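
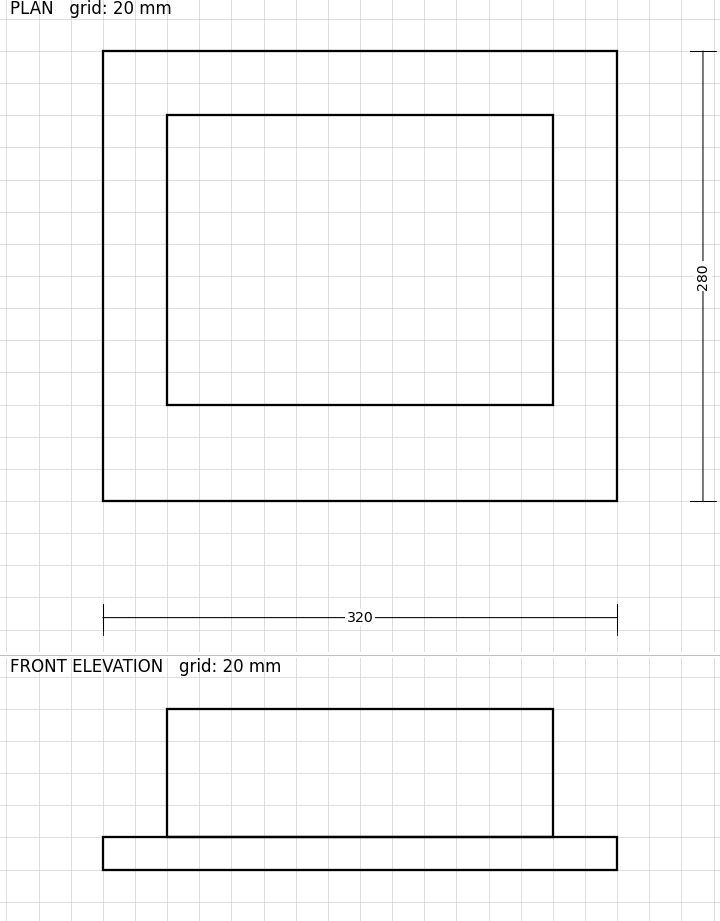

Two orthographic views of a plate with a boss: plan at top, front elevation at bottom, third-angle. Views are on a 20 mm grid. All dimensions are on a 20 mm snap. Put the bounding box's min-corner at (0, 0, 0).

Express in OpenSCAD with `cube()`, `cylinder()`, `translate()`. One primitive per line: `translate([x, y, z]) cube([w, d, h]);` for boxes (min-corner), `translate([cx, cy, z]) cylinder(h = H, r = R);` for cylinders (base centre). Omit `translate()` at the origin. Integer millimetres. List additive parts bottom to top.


cube([320, 280, 20]);
translate([40, 60, 20]) cube([240, 180, 80]);


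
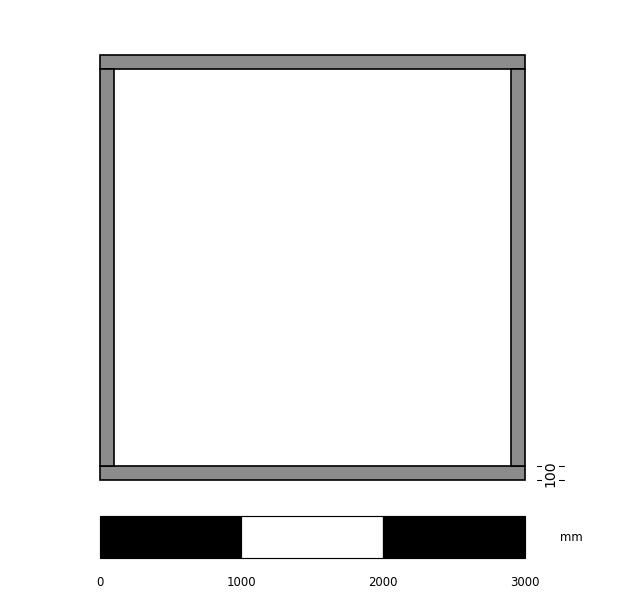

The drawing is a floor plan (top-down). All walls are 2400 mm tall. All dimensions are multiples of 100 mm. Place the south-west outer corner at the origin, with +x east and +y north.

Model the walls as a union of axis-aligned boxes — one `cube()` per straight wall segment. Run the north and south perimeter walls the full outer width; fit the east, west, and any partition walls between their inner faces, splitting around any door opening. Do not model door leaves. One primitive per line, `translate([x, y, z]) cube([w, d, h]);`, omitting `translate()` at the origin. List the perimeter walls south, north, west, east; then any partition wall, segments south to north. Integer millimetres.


cube([3000, 100, 2400]);
translate([0, 2900, 0]) cube([3000, 100, 2400]);
translate([0, 100, 0]) cube([100, 2800, 2400]);
translate([2900, 100, 0]) cube([100, 2800, 2400]);


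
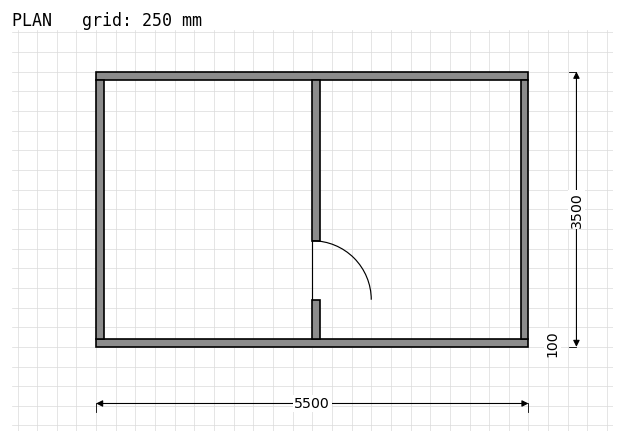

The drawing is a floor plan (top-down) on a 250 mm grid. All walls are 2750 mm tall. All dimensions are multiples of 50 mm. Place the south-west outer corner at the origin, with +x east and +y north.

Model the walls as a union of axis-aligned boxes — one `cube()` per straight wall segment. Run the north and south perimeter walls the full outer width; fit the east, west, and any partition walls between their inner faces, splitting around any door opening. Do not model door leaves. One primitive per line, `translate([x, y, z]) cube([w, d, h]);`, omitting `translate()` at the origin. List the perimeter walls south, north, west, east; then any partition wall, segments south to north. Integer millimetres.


cube([5500, 100, 2750]);
translate([0, 3400, 0]) cube([5500, 100, 2750]);
translate([0, 100, 0]) cube([100, 3300, 2750]);
translate([5400, 100, 0]) cube([100, 3300, 2750]);
translate([2750, 100, 0]) cube([100, 500, 2750]);
translate([2750, 1350, 0]) cube([100, 2050, 2750]);


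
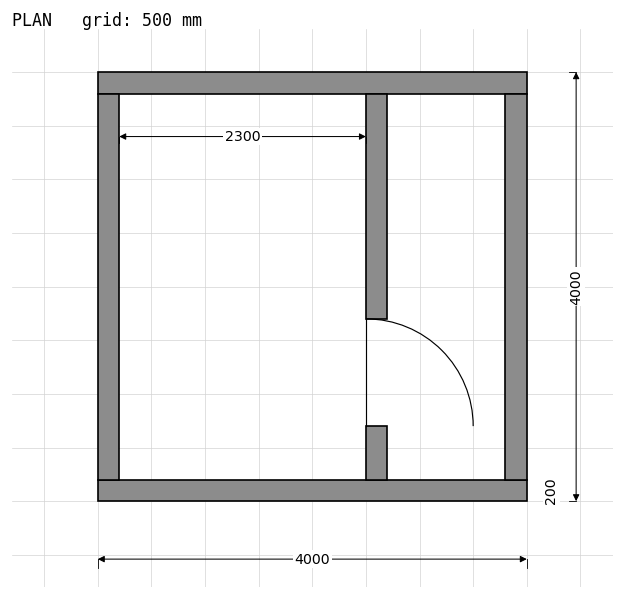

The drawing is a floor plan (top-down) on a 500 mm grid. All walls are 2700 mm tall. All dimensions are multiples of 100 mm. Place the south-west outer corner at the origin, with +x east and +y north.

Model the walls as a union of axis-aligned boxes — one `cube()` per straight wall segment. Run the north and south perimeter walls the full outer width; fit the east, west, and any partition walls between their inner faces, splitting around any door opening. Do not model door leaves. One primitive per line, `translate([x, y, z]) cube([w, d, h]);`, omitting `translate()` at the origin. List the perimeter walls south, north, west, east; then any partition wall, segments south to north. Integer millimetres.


cube([4000, 200, 2700]);
translate([0, 3800, 0]) cube([4000, 200, 2700]);
translate([0, 200, 0]) cube([200, 3600, 2700]);
translate([3800, 200, 0]) cube([200, 3600, 2700]);
translate([2500, 200, 0]) cube([200, 500, 2700]);
translate([2500, 1700, 0]) cube([200, 2100, 2700]);


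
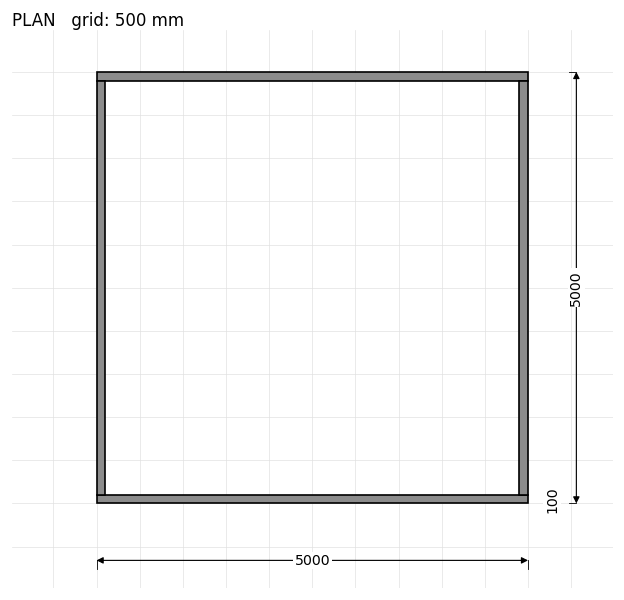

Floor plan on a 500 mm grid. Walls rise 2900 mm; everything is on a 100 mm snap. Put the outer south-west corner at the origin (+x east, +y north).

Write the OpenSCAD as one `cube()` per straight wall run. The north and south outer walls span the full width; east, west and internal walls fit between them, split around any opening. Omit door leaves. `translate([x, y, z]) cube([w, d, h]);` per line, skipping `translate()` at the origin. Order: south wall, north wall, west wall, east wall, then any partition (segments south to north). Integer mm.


cube([5000, 100, 2900]);
translate([0, 4900, 0]) cube([5000, 100, 2900]);
translate([0, 100, 0]) cube([100, 4800, 2900]);
translate([4900, 100, 0]) cube([100, 4800, 2900]);


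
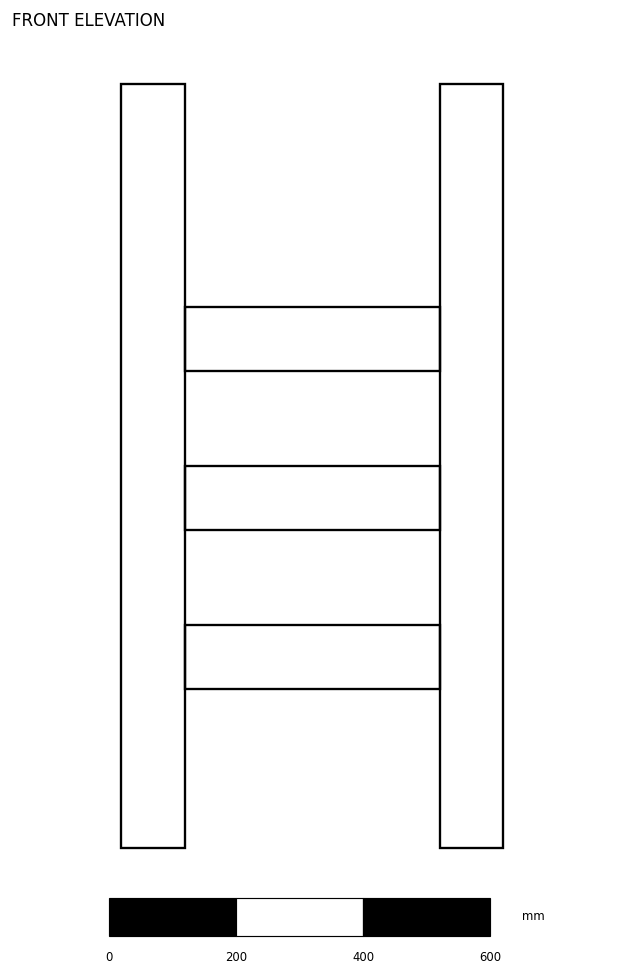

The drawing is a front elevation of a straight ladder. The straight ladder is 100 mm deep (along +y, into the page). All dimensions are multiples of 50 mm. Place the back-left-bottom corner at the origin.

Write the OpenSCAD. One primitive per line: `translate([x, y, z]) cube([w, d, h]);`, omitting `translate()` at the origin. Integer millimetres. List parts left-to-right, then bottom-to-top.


cube([100, 100, 1200]);
translate([100, 0, 250]) cube([400, 100, 100]);
translate([100, 0, 500]) cube([400, 100, 100]);
translate([100, 0, 750]) cube([400, 100, 100]);
translate([500, 0, 0]) cube([100, 100, 1200]);


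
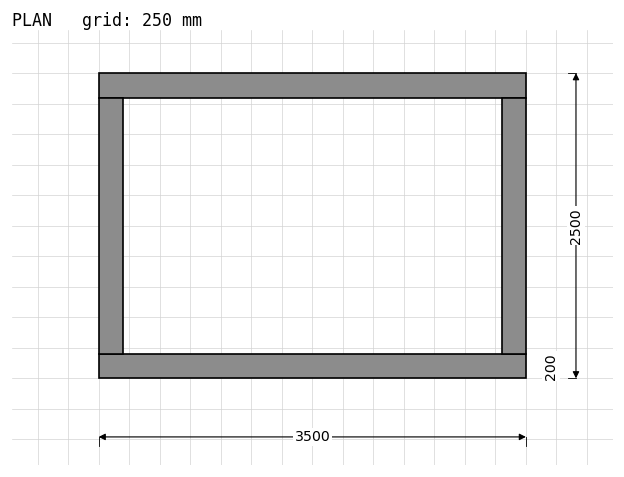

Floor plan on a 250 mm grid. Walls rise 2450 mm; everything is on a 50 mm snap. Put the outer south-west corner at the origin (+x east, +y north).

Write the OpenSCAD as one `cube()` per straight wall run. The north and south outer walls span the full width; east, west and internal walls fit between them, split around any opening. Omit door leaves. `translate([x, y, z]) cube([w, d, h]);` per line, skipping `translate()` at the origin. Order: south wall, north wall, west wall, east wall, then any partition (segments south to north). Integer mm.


cube([3500, 200, 2450]);
translate([0, 2300, 0]) cube([3500, 200, 2450]);
translate([0, 200, 0]) cube([200, 2100, 2450]);
translate([3300, 200, 0]) cube([200, 2100, 2450]);


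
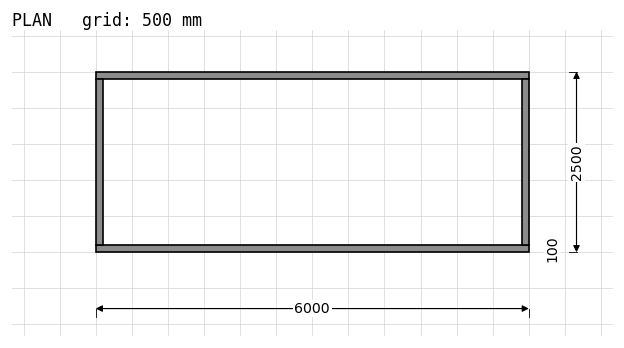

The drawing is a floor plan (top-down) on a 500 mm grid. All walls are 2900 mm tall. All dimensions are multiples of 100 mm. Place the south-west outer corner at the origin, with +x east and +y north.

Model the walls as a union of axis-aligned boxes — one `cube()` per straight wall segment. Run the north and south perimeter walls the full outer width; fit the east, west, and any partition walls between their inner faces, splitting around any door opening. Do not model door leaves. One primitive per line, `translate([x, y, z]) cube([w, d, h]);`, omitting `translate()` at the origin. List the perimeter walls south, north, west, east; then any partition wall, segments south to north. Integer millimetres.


cube([6000, 100, 2900]);
translate([0, 2400, 0]) cube([6000, 100, 2900]);
translate([0, 100, 0]) cube([100, 2300, 2900]);
translate([5900, 100, 0]) cube([100, 2300, 2900]);


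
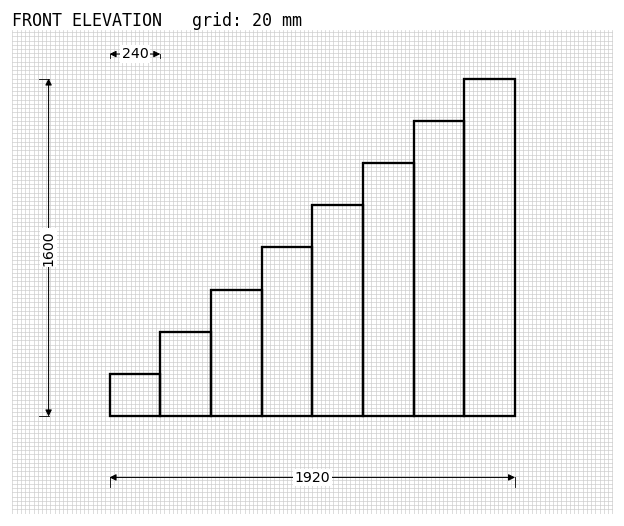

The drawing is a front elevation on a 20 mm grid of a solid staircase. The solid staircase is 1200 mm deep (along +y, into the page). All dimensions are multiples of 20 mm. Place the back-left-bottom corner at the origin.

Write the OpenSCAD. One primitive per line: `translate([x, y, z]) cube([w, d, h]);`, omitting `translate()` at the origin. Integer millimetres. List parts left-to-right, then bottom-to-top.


cube([240, 1200, 200]);
translate([240, 0, 0]) cube([240, 1200, 400]);
translate([480, 0, 0]) cube([240, 1200, 600]);
translate([720, 0, 0]) cube([240, 1200, 800]);
translate([960, 0, 0]) cube([240, 1200, 1000]);
translate([1200, 0, 0]) cube([240, 1200, 1200]);
translate([1440, 0, 0]) cube([240, 1200, 1400]);
translate([1680, 0, 0]) cube([240, 1200, 1600]);


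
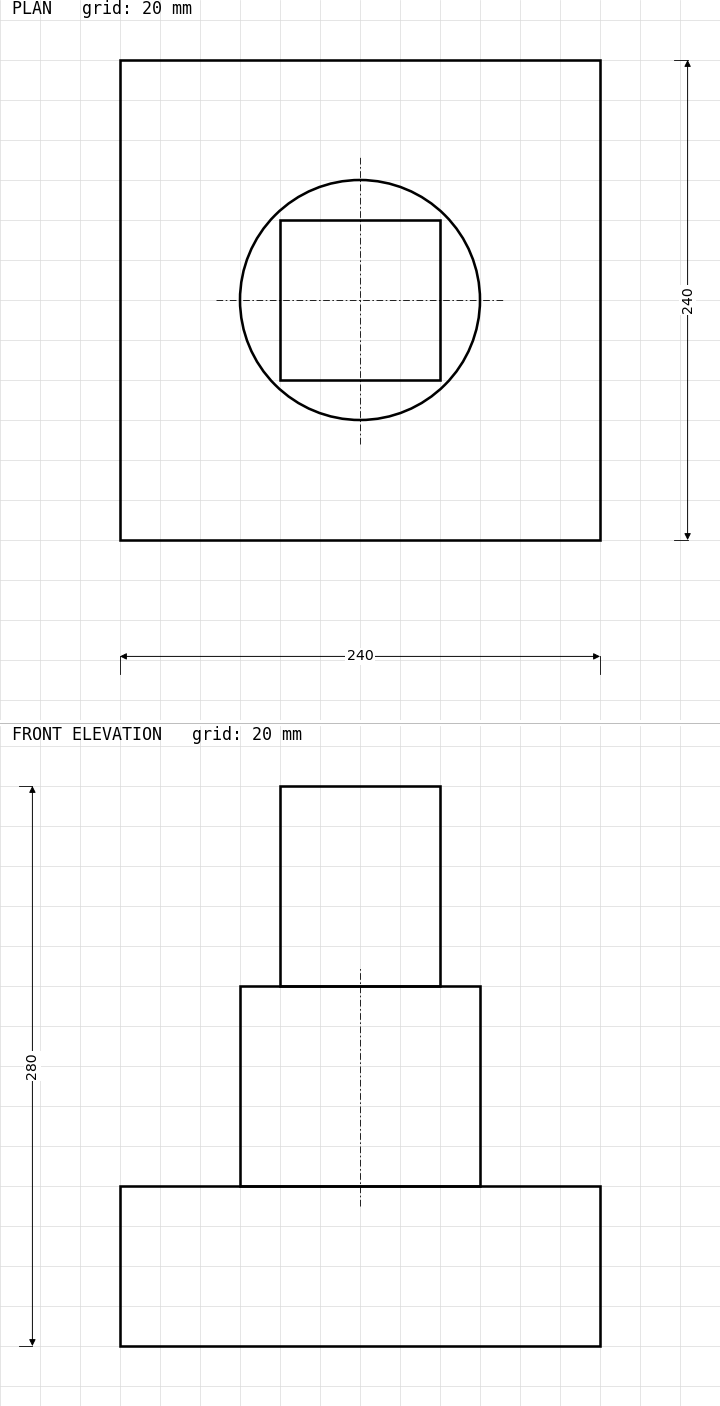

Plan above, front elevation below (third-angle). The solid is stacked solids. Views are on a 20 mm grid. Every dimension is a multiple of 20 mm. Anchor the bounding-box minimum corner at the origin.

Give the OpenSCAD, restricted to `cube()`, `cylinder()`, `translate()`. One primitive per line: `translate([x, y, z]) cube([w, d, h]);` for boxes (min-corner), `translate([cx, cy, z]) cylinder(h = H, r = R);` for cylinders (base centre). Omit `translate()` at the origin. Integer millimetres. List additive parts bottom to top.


cube([240, 240, 80]);
translate([120, 120, 80]) cylinder(h = 100, r = 60);
translate([80, 80, 180]) cube([80, 80, 100]);


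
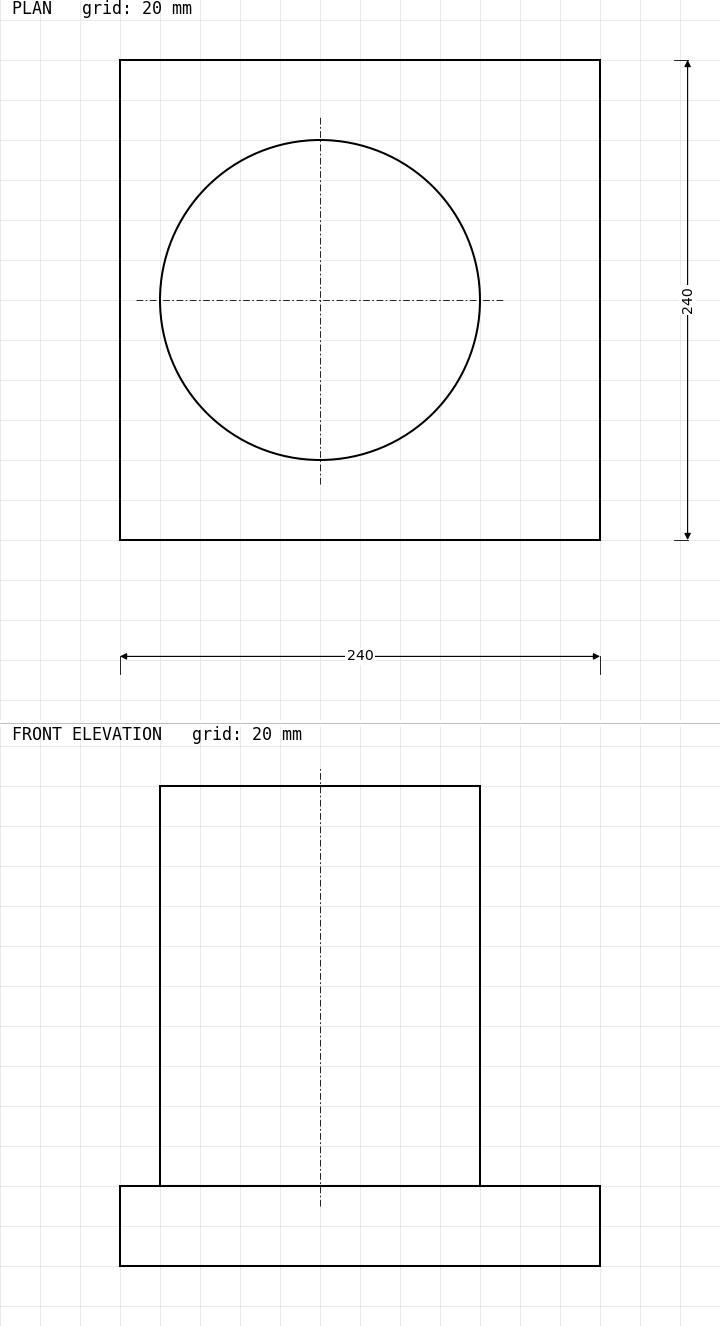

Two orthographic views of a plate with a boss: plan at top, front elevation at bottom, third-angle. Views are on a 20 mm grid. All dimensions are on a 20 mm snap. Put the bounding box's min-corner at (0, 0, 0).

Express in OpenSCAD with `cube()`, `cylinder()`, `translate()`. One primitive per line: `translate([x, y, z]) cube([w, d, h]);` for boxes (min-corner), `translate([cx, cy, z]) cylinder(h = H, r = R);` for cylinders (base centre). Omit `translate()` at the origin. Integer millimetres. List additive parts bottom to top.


cube([240, 240, 40]);
translate([100, 120, 40]) cylinder(h = 200, r = 80);


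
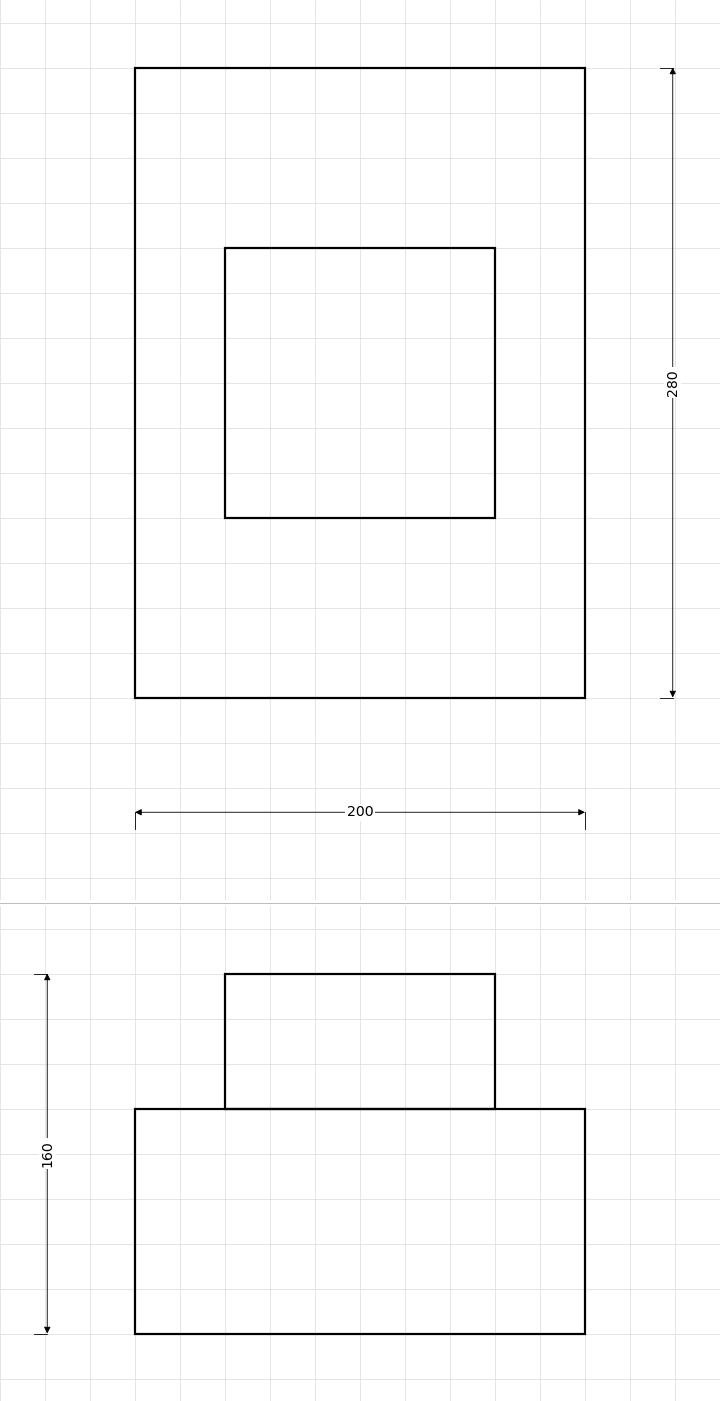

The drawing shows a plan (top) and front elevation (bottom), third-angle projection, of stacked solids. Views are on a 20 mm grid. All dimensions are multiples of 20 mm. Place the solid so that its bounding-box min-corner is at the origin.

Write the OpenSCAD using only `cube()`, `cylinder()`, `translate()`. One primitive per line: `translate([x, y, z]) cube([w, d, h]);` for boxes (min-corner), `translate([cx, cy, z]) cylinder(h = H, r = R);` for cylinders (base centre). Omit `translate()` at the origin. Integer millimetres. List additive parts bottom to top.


cube([200, 280, 100]);
translate([40, 80, 100]) cube([120, 120, 60]);


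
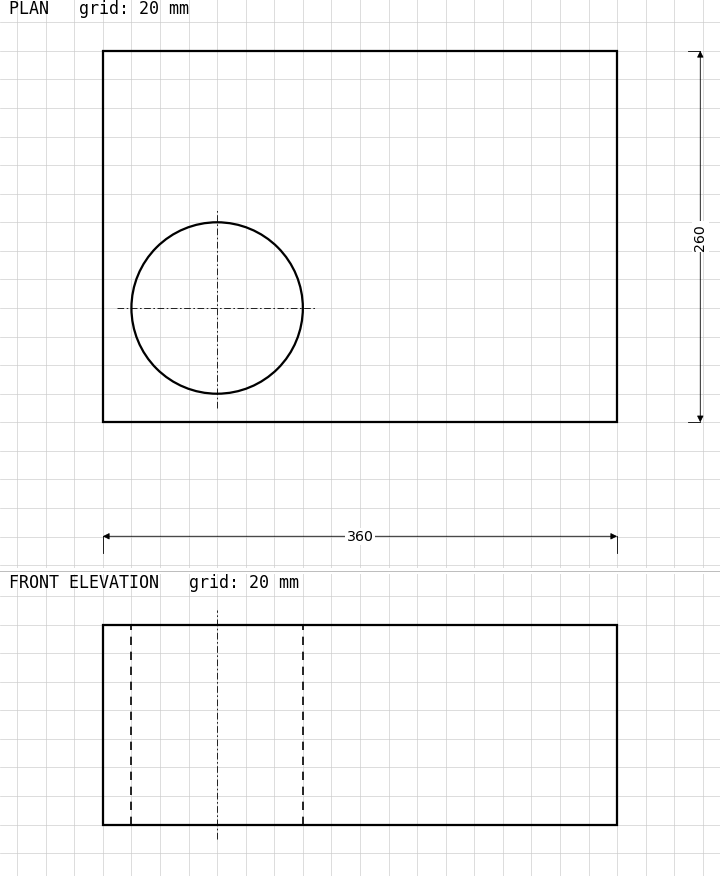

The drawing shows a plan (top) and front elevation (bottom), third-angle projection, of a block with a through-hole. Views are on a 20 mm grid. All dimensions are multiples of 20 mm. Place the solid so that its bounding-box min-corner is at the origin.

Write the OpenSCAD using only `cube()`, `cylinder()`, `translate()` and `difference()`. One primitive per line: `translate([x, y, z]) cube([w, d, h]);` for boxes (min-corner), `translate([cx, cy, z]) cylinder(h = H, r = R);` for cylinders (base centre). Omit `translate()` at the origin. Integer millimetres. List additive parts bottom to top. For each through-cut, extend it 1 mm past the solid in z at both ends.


difference() {
  cube([360, 260, 140]);
  translate([80, 80, -1]) cylinder(h = 142, r = 60);
}


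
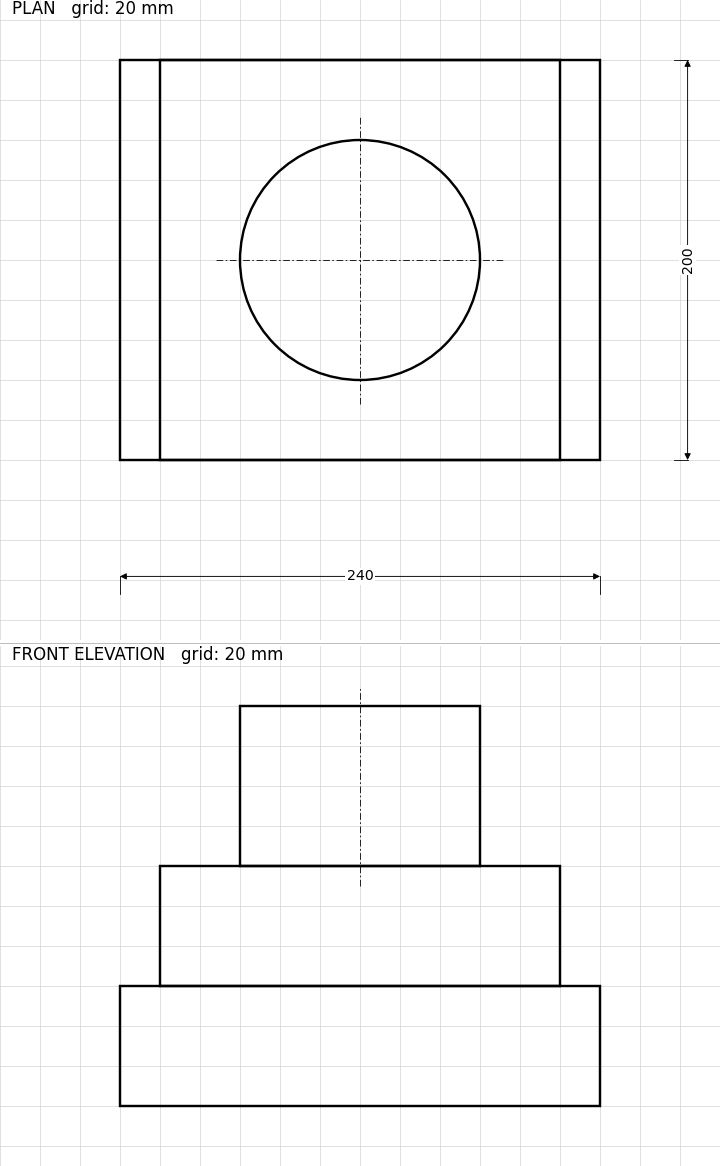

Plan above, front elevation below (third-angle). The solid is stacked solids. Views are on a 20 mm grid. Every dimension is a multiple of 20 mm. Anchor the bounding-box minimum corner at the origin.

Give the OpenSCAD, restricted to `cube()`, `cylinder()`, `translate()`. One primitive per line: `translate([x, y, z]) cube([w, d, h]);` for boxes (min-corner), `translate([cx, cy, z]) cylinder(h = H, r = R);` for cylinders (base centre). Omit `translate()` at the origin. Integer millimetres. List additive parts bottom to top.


cube([240, 200, 60]);
translate([20, 0, 60]) cube([200, 200, 60]);
translate([120, 100, 120]) cylinder(h = 80, r = 60);


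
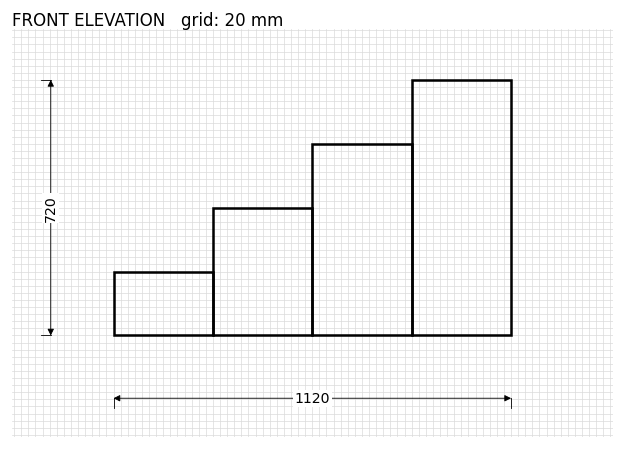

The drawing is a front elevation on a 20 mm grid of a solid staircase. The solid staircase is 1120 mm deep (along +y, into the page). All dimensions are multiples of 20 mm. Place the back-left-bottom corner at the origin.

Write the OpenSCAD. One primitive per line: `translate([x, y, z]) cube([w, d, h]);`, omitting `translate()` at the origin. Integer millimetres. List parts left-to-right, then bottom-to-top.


cube([280, 1120, 180]);
translate([280, 0, 0]) cube([280, 1120, 360]);
translate([560, 0, 0]) cube([280, 1120, 540]);
translate([840, 0, 0]) cube([280, 1120, 720]);


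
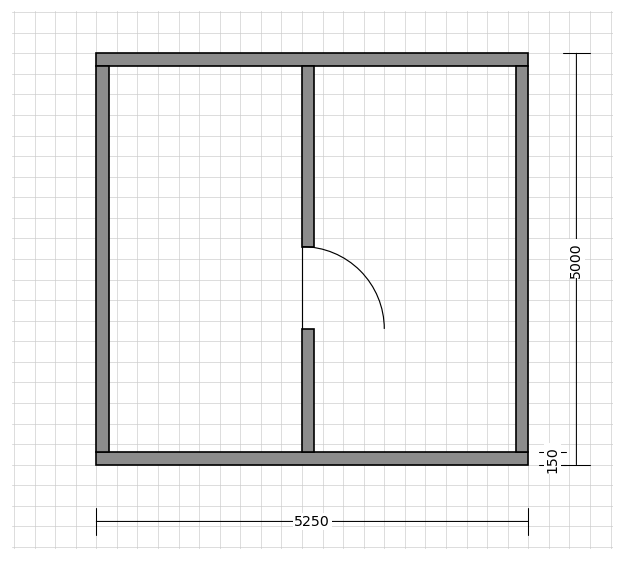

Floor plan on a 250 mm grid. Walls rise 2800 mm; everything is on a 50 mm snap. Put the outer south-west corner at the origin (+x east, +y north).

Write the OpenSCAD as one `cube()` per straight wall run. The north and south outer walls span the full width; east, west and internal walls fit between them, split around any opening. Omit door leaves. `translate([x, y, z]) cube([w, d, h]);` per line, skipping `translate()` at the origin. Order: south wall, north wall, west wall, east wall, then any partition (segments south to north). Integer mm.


cube([5250, 150, 2800]);
translate([0, 4850, 0]) cube([5250, 150, 2800]);
translate([0, 150, 0]) cube([150, 4700, 2800]);
translate([5100, 150, 0]) cube([150, 4700, 2800]);
translate([2500, 150, 0]) cube([150, 1500, 2800]);
translate([2500, 2650, 0]) cube([150, 2200, 2800]);


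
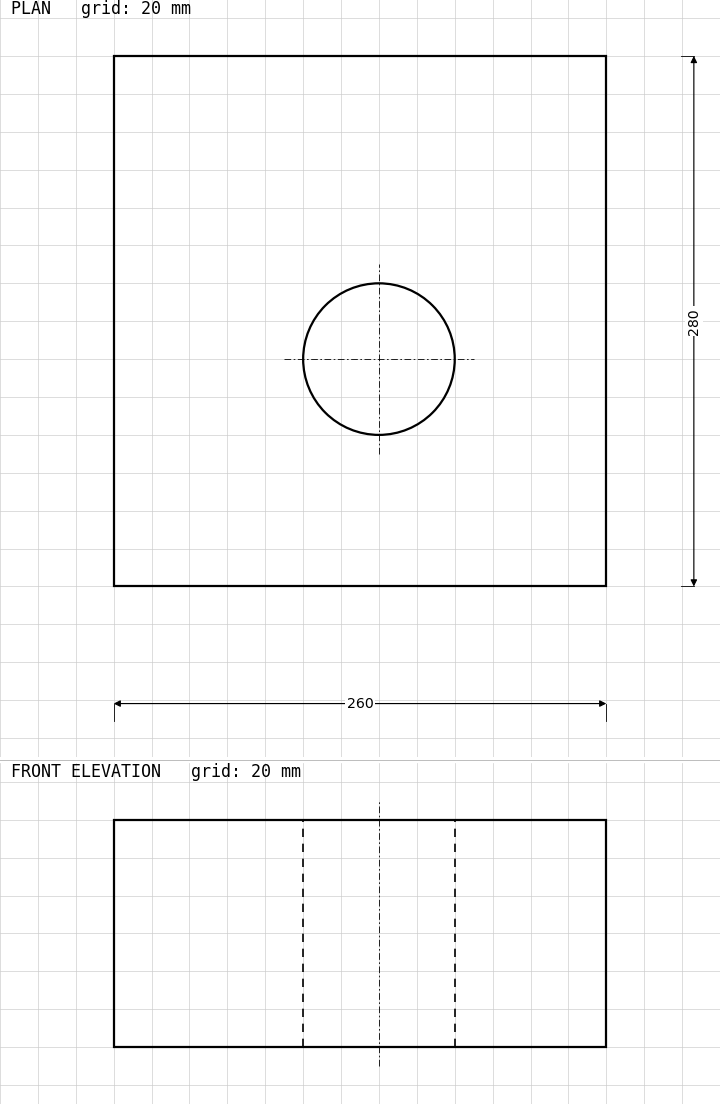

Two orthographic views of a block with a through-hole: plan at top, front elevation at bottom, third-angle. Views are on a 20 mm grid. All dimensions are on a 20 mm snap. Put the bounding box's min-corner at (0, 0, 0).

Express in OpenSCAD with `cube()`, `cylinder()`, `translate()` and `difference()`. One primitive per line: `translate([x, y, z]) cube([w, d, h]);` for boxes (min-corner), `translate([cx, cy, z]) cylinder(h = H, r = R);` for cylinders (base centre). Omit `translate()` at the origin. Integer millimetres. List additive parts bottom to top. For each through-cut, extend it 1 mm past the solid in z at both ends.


difference() {
  cube([260, 280, 120]);
  translate([140, 120, -1]) cylinder(h = 122, r = 40);
}


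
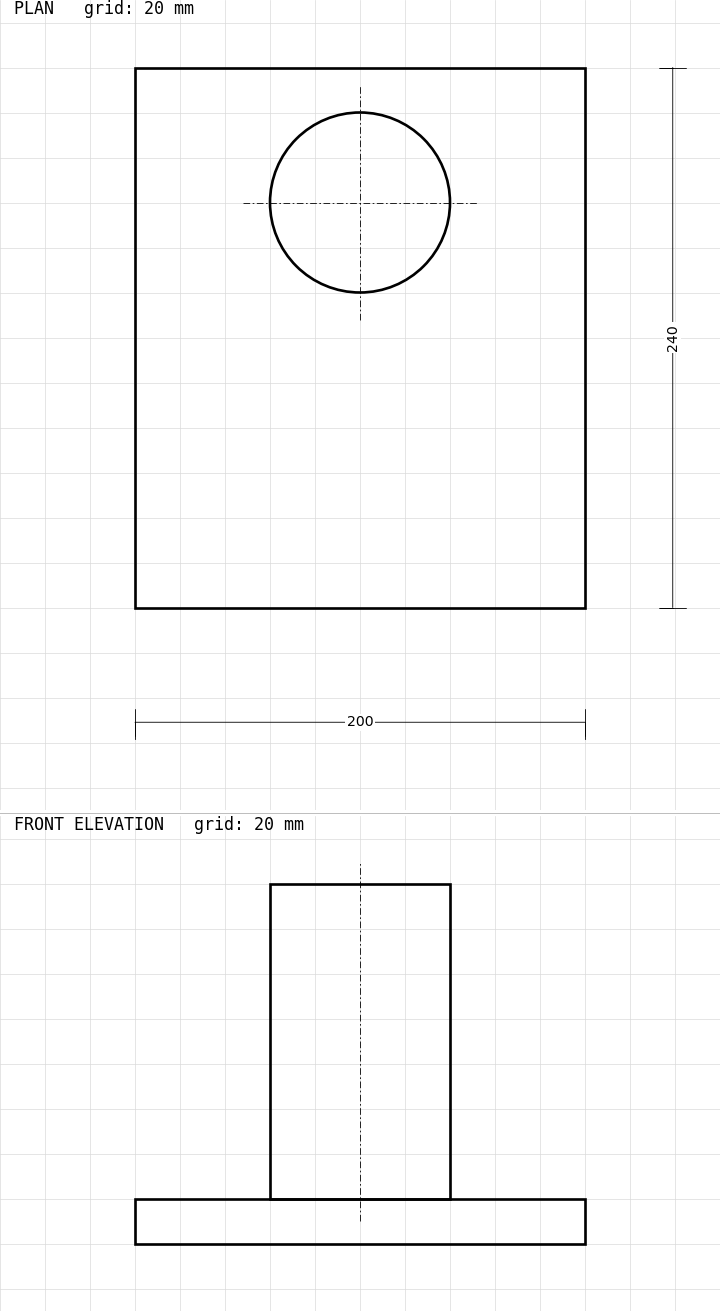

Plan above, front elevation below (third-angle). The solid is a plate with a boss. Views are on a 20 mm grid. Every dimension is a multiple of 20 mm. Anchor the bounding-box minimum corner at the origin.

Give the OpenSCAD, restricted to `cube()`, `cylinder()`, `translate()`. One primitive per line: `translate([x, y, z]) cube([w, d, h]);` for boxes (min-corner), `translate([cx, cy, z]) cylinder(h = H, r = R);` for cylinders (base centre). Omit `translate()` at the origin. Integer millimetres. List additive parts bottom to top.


cube([200, 240, 20]);
translate([100, 180, 20]) cylinder(h = 140, r = 40);


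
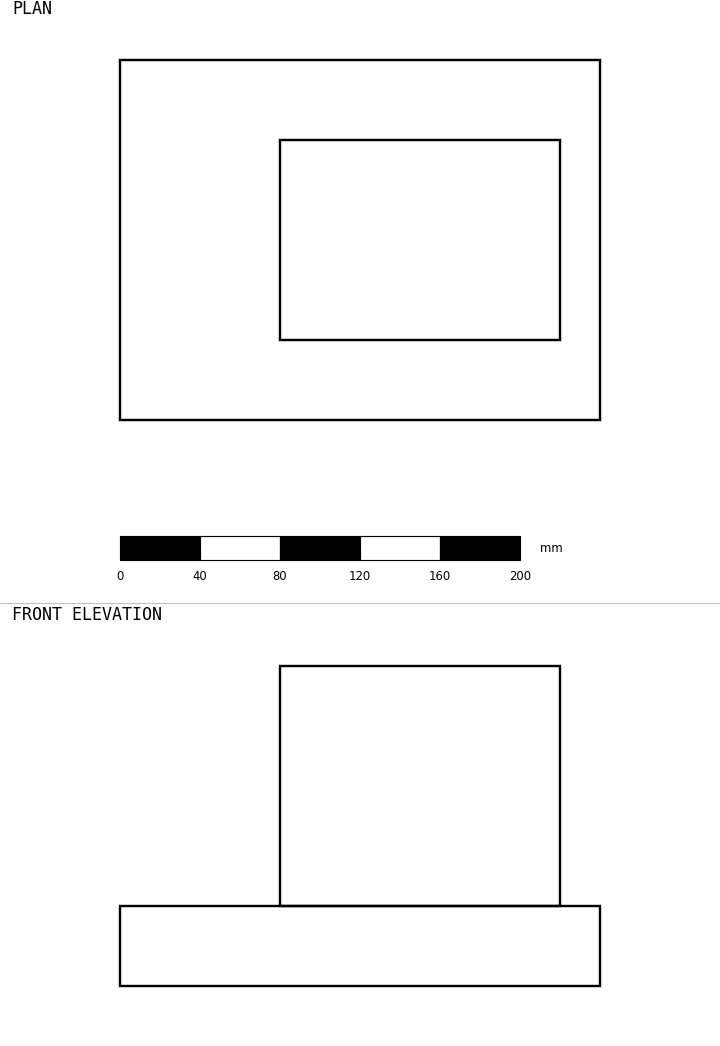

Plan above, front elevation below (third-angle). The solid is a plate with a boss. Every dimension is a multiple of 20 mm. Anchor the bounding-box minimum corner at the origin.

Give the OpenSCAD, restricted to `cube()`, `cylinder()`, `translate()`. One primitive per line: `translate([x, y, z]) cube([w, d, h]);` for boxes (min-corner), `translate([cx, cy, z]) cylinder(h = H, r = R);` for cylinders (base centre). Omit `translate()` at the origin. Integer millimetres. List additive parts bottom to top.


cube([240, 180, 40]);
translate([80, 40, 40]) cube([140, 100, 120]);


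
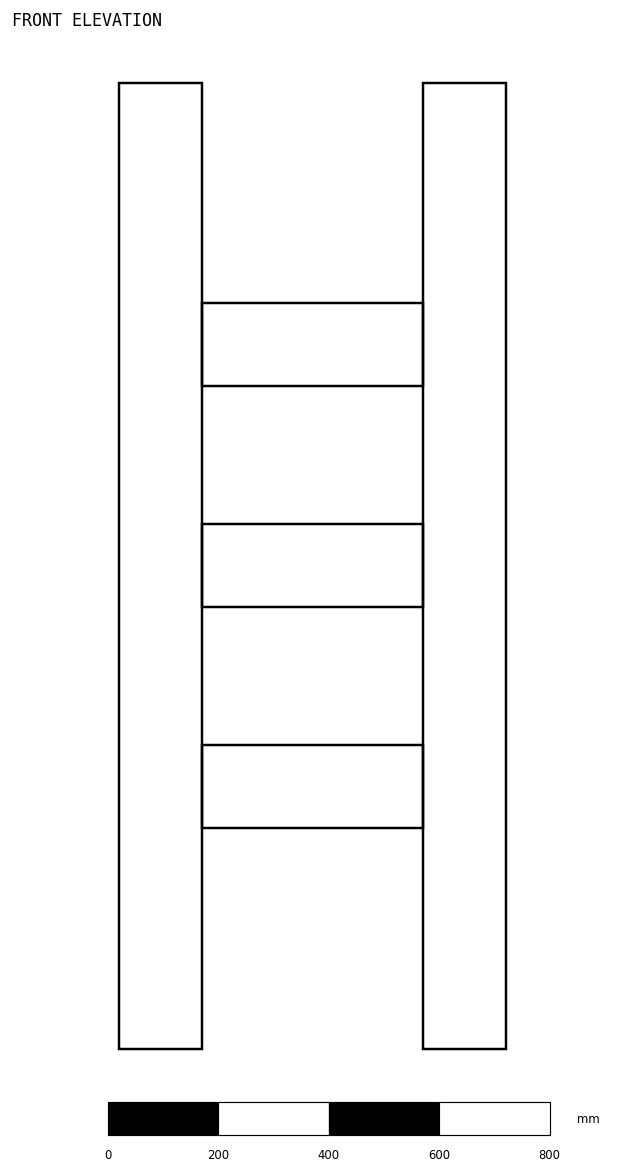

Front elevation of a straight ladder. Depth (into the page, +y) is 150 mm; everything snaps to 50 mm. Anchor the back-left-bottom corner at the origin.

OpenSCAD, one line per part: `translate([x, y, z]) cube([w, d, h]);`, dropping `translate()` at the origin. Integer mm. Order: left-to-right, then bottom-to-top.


cube([150, 150, 1750]);
translate([150, 0, 400]) cube([400, 150, 150]);
translate([150, 0, 800]) cube([400, 150, 150]);
translate([150, 0, 1200]) cube([400, 150, 150]);
translate([550, 0, 0]) cube([150, 150, 1750]);


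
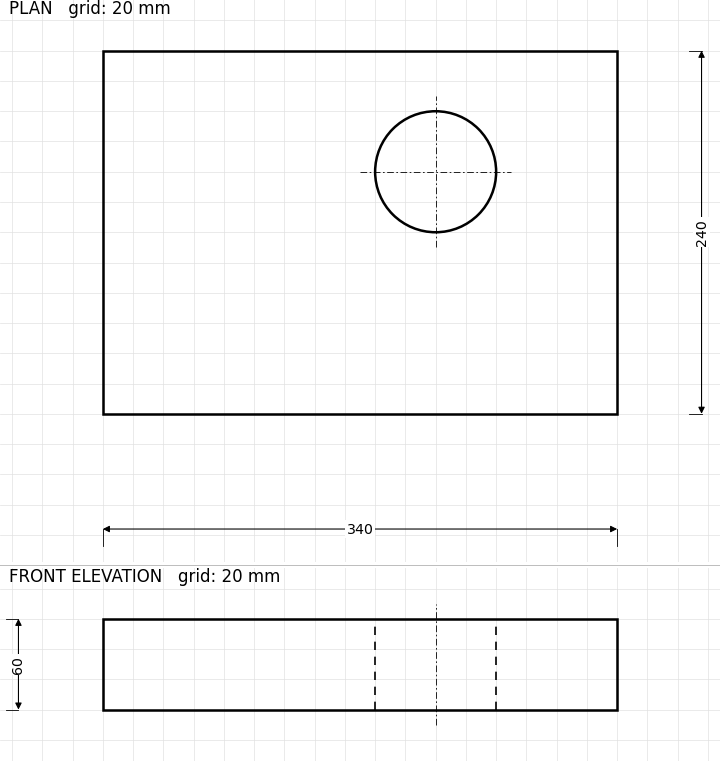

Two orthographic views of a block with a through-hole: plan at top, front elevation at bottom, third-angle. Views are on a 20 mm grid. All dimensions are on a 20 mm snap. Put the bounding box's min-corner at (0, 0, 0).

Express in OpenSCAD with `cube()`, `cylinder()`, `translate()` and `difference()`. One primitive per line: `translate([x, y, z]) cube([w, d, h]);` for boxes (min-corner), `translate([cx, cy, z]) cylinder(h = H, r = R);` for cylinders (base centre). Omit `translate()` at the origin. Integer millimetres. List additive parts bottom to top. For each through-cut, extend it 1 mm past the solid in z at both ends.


difference() {
  cube([340, 240, 60]);
  translate([220, 160, -1]) cylinder(h = 62, r = 40);
}


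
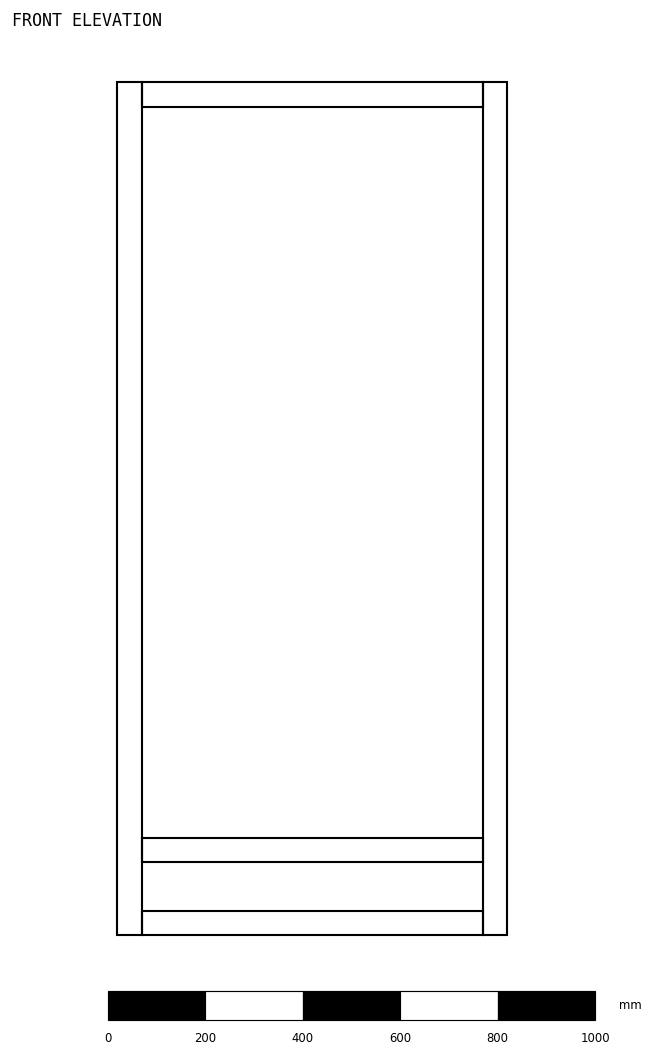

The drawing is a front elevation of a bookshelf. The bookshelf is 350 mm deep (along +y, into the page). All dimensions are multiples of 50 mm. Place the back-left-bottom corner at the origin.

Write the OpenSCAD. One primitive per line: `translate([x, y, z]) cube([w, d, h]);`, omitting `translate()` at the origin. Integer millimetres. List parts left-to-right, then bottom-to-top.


cube([50, 350, 1750]);
translate([50, 0, 0]) cube([700, 350, 50]);
translate([50, 0, 150]) cube([700, 350, 50]);
translate([50, 0, 1700]) cube([700, 350, 50]);
translate([750, 0, 0]) cube([50, 350, 1750]);


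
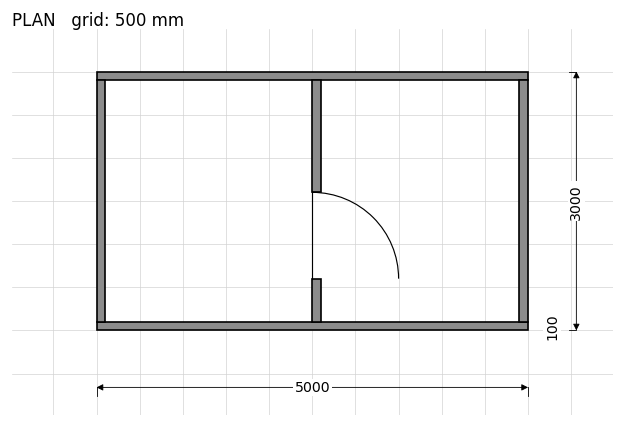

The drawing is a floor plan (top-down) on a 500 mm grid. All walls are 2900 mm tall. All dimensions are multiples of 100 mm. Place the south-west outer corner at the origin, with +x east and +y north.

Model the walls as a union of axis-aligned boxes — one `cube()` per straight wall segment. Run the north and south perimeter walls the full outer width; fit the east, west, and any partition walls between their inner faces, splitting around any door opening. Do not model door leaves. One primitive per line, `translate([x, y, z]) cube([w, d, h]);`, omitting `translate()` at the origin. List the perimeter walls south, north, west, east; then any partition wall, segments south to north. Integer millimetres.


cube([5000, 100, 2900]);
translate([0, 2900, 0]) cube([5000, 100, 2900]);
translate([0, 100, 0]) cube([100, 2800, 2900]);
translate([4900, 100, 0]) cube([100, 2800, 2900]);
translate([2500, 100, 0]) cube([100, 500, 2900]);
translate([2500, 1600, 0]) cube([100, 1300, 2900]);


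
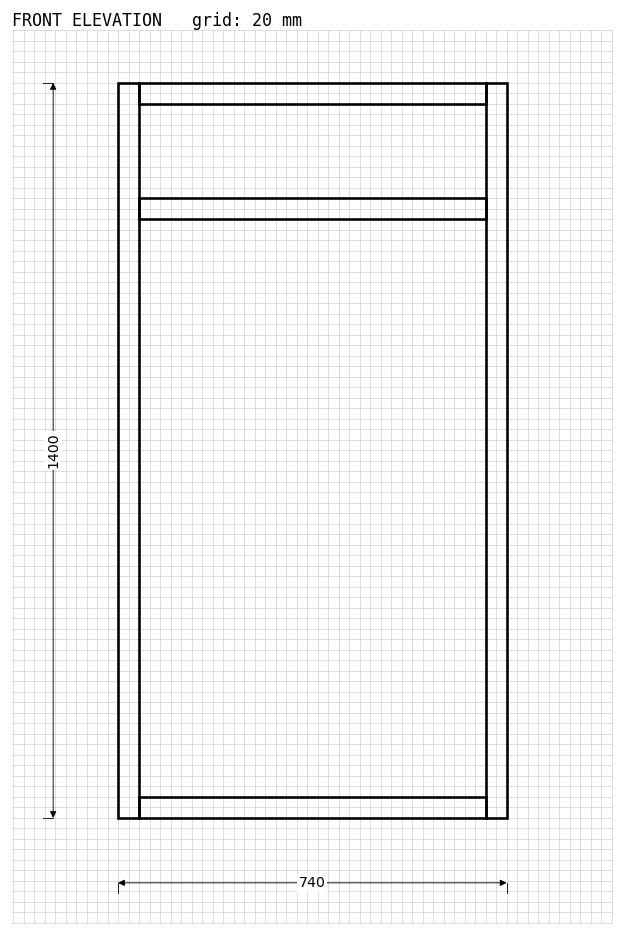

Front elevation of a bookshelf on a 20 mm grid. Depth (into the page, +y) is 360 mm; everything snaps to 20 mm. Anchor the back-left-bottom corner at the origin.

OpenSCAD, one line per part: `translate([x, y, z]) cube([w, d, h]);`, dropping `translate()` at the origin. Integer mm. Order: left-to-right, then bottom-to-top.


cube([40, 360, 1400]);
translate([40, 0, 0]) cube([660, 360, 40]);
translate([40, 0, 1140]) cube([660, 360, 40]);
translate([40, 0, 1360]) cube([660, 360, 40]);
translate([700, 0, 0]) cube([40, 360, 1400]);


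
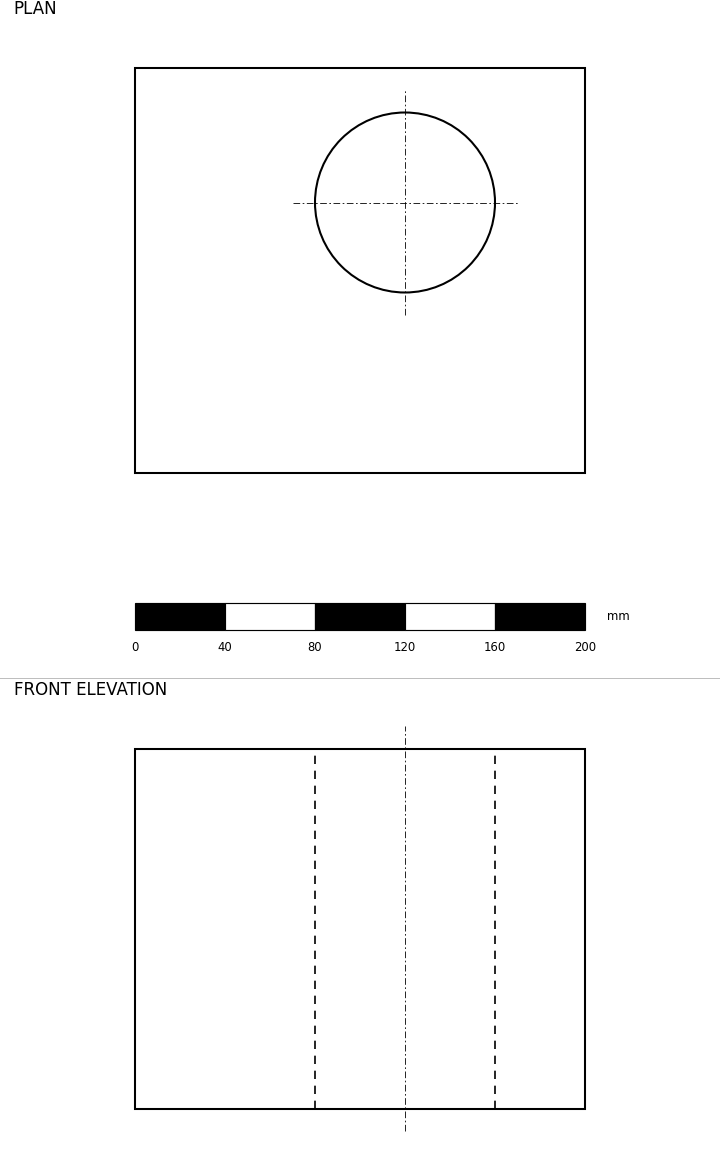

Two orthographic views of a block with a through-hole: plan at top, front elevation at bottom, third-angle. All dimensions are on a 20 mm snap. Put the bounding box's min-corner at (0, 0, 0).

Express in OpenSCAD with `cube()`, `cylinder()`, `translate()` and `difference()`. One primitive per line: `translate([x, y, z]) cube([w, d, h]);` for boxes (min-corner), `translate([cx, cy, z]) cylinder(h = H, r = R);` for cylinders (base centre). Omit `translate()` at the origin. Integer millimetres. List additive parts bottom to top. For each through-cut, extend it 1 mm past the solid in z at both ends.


difference() {
  cube([200, 180, 160]);
  translate([120, 120, -1]) cylinder(h = 162, r = 40);
}


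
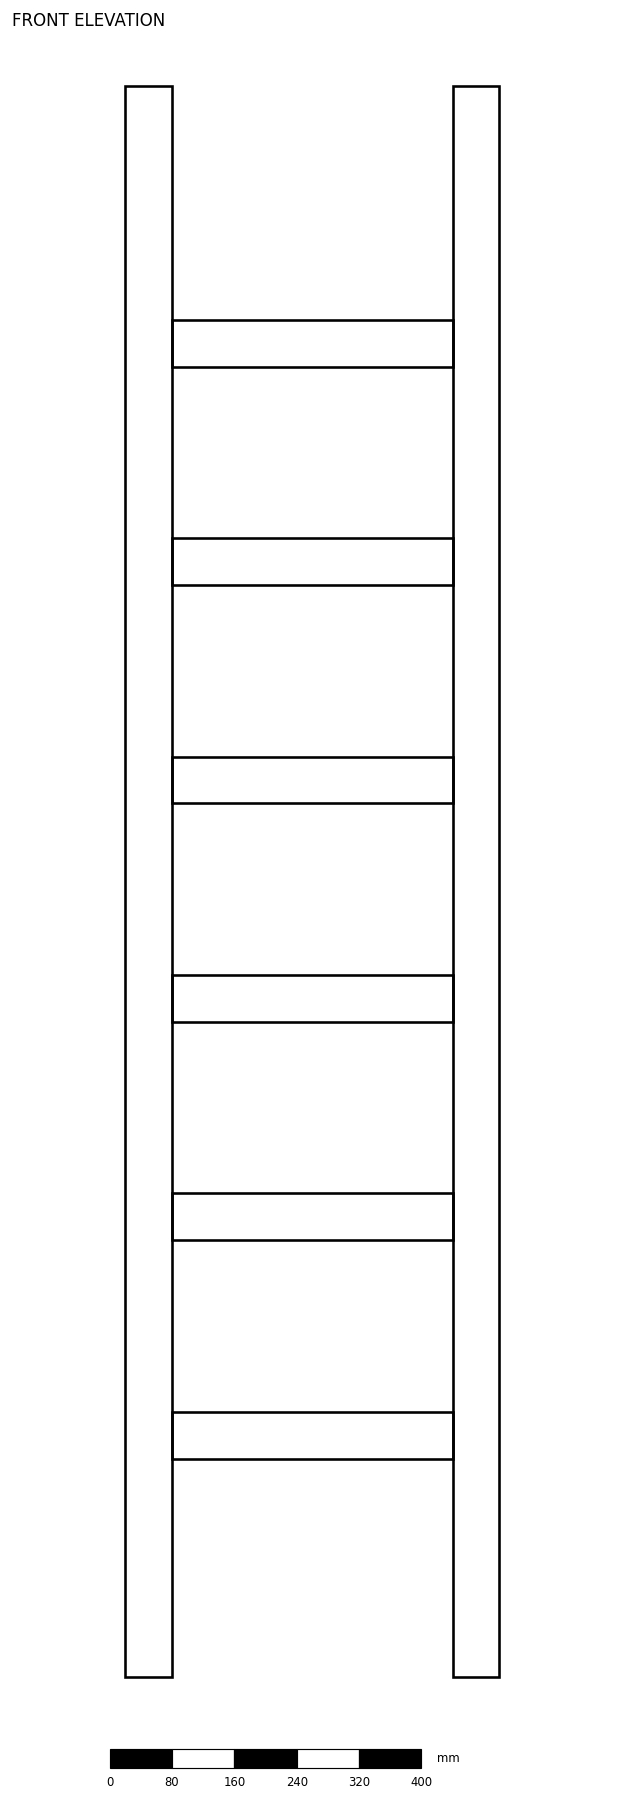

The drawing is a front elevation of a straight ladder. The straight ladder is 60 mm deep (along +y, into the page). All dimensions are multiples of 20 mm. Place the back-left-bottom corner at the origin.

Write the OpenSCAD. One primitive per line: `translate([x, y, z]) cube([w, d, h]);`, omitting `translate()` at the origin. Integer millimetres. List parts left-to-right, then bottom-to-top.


cube([60, 60, 2040]);
translate([60, 0, 280]) cube([360, 60, 60]);
translate([60, 0, 560]) cube([360, 60, 60]);
translate([60, 0, 840]) cube([360, 60, 60]);
translate([60, 0, 1120]) cube([360, 60, 60]);
translate([60, 0, 1400]) cube([360, 60, 60]);
translate([60, 0, 1680]) cube([360, 60, 60]);
translate([420, 0, 0]) cube([60, 60, 2040]);


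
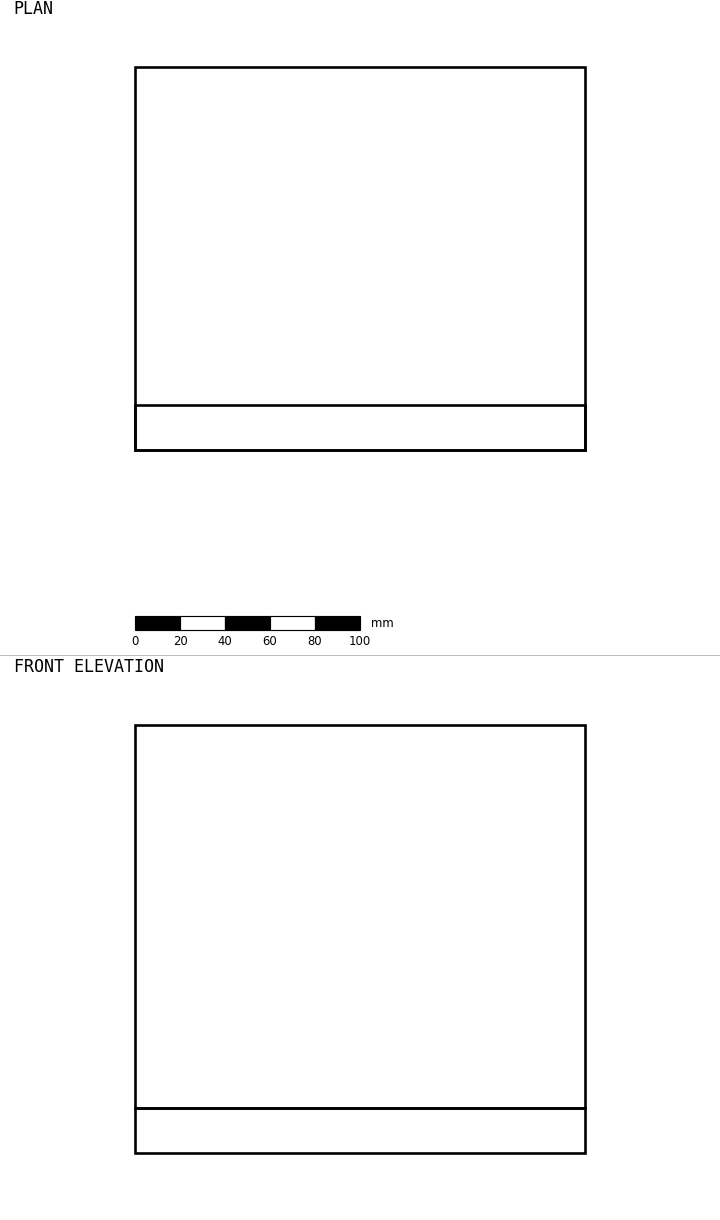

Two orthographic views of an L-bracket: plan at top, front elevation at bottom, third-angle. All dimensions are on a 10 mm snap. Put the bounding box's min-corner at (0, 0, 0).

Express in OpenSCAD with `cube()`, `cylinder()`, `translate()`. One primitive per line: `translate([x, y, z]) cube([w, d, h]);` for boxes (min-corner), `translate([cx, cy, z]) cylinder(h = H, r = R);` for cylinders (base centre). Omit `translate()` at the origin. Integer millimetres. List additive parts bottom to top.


cube([200, 170, 20]);
translate([0, 0, 20]) cube([200, 20, 170]);


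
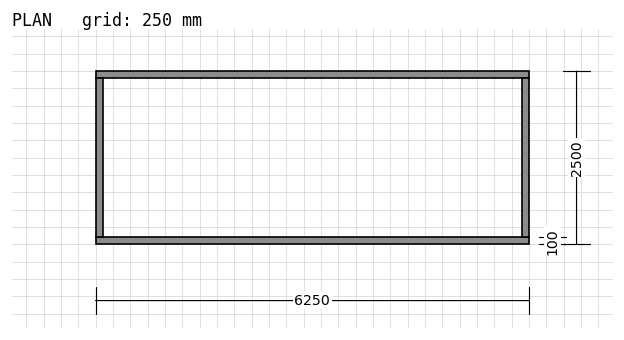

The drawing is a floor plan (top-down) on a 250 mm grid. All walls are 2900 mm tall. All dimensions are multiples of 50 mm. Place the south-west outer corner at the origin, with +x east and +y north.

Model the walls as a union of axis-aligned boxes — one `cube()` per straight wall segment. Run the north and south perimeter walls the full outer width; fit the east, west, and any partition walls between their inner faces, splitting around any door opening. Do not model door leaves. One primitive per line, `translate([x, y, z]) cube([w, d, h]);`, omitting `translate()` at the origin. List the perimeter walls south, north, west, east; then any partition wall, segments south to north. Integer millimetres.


cube([6250, 100, 2900]);
translate([0, 2400, 0]) cube([6250, 100, 2900]);
translate([0, 100, 0]) cube([100, 2300, 2900]);
translate([6150, 100, 0]) cube([100, 2300, 2900]);


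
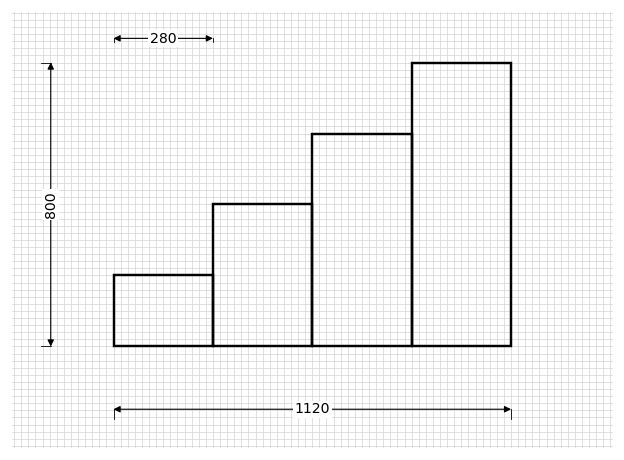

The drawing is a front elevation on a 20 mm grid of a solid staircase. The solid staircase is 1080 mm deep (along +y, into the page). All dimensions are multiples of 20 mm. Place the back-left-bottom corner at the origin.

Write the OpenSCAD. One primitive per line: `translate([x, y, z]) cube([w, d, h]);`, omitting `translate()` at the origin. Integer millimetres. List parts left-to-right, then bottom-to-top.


cube([280, 1080, 200]);
translate([280, 0, 0]) cube([280, 1080, 400]);
translate([560, 0, 0]) cube([280, 1080, 600]);
translate([840, 0, 0]) cube([280, 1080, 800]);


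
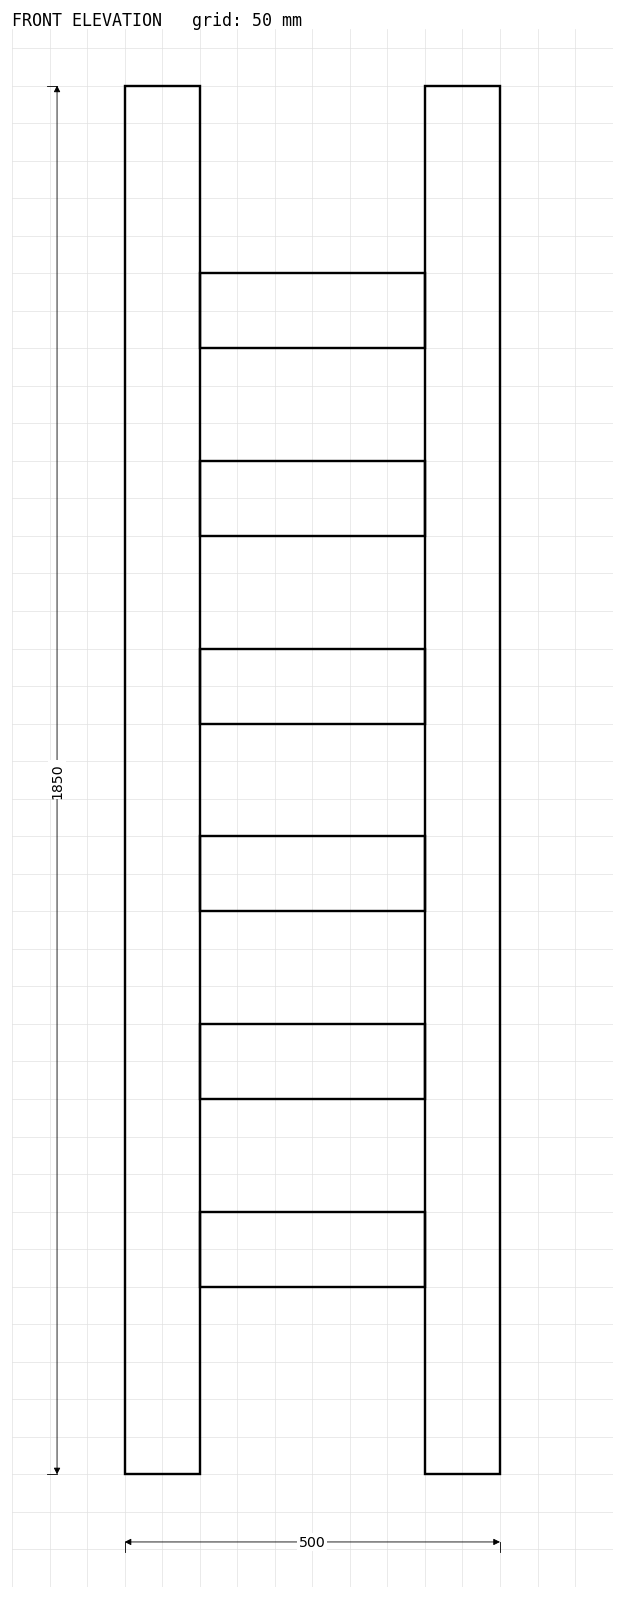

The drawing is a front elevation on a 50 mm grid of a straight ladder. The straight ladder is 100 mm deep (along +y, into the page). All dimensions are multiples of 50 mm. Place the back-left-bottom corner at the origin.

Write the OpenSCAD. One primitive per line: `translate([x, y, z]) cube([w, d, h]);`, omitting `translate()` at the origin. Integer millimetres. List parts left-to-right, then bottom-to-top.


cube([100, 100, 1850]);
translate([100, 0, 250]) cube([300, 100, 100]);
translate([100, 0, 500]) cube([300, 100, 100]);
translate([100, 0, 750]) cube([300, 100, 100]);
translate([100, 0, 1000]) cube([300, 100, 100]);
translate([100, 0, 1250]) cube([300, 100, 100]);
translate([100, 0, 1500]) cube([300, 100, 100]);
translate([400, 0, 0]) cube([100, 100, 1850]);


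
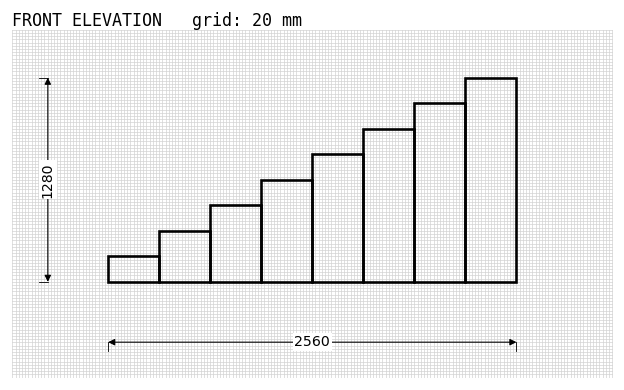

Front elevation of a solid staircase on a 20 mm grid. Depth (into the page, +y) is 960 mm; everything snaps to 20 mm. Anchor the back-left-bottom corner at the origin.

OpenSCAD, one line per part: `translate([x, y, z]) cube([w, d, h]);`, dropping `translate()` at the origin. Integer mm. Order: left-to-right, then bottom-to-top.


cube([320, 960, 160]);
translate([320, 0, 0]) cube([320, 960, 320]);
translate([640, 0, 0]) cube([320, 960, 480]);
translate([960, 0, 0]) cube([320, 960, 640]);
translate([1280, 0, 0]) cube([320, 960, 800]);
translate([1600, 0, 0]) cube([320, 960, 960]);
translate([1920, 0, 0]) cube([320, 960, 1120]);
translate([2240, 0, 0]) cube([320, 960, 1280]);


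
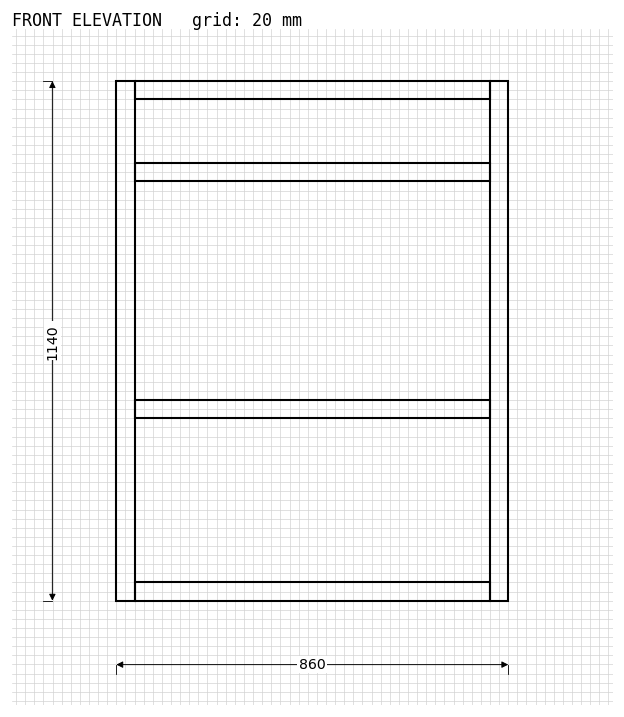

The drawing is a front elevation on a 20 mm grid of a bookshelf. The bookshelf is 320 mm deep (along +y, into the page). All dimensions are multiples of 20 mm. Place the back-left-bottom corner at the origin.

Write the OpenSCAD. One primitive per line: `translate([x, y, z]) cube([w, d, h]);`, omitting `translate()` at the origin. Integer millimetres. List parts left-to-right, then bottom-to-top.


cube([40, 320, 1140]);
translate([40, 0, 0]) cube([780, 320, 40]);
translate([40, 0, 400]) cube([780, 320, 40]);
translate([40, 0, 920]) cube([780, 320, 40]);
translate([40, 0, 1100]) cube([780, 320, 40]);
translate([820, 0, 0]) cube([40, 320, 1140]);


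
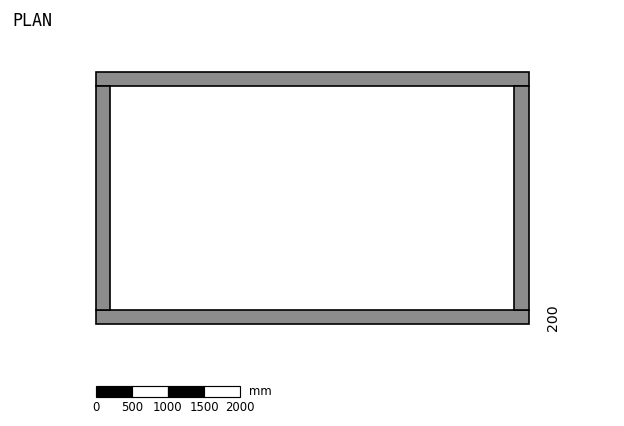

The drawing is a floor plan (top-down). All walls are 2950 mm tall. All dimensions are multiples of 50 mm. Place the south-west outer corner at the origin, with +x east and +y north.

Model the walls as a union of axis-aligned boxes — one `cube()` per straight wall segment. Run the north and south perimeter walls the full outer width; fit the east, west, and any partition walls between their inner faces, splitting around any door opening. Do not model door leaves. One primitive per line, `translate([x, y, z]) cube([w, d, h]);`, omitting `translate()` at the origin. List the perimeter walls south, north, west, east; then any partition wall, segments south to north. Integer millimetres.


cube([6000, 200, 2950]);
translate([0, 3300, 0]) cube([6000, 200, 2950]);
translate([0, 200, 0]) cube([200, 3100, 2950]);
translate([5800, 200, 0]) cube([200, 3100, 2950]);


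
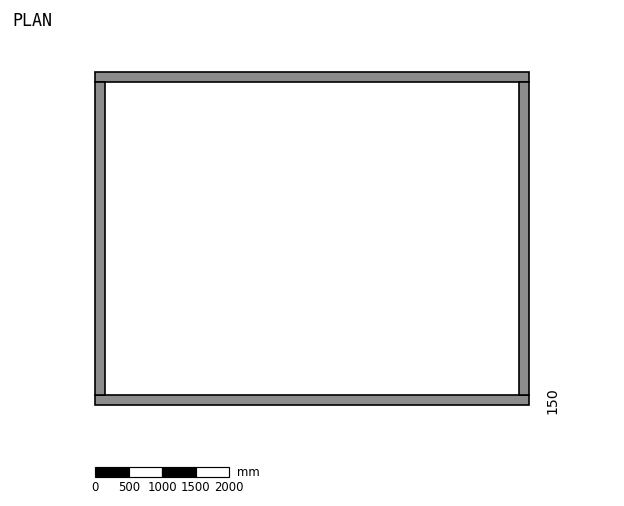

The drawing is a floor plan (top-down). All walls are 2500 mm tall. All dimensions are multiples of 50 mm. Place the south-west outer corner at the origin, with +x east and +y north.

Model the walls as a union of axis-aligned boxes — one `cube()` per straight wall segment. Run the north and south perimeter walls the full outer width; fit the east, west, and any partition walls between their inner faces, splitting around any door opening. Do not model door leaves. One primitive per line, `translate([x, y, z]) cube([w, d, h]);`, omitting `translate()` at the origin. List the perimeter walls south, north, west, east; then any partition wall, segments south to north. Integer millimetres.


cube([6500, 150, 2500]);
translate([0, 4850, 0]) cube([6500, 150, 2500]);
translate([0, 150, 0]) cube([150, 4700, 2500]);
translate([6350, 150, 0]) cube([150, 4700, 2500]);


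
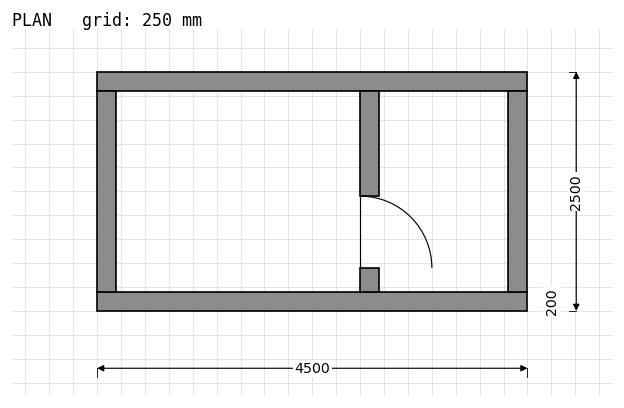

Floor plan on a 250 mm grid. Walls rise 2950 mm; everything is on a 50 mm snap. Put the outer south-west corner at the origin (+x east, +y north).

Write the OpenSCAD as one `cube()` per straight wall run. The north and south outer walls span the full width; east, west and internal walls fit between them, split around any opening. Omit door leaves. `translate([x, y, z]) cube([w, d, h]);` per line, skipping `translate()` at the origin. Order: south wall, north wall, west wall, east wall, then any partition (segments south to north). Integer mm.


cube([4500, 200, 2950]);
translate([0, 2300, 0]) cube([4500, 200, 2950]);
translate([0, 200, 0]) cube([200, 2100, 2950]);
translate([4300, 200, 0]) cube([200, 2100, 2950]);
translate([2750, 200, 0]) cube([200, 250, 2950]);
translate([2750, 1200, 0]) cube([200, 1100, 2950]);


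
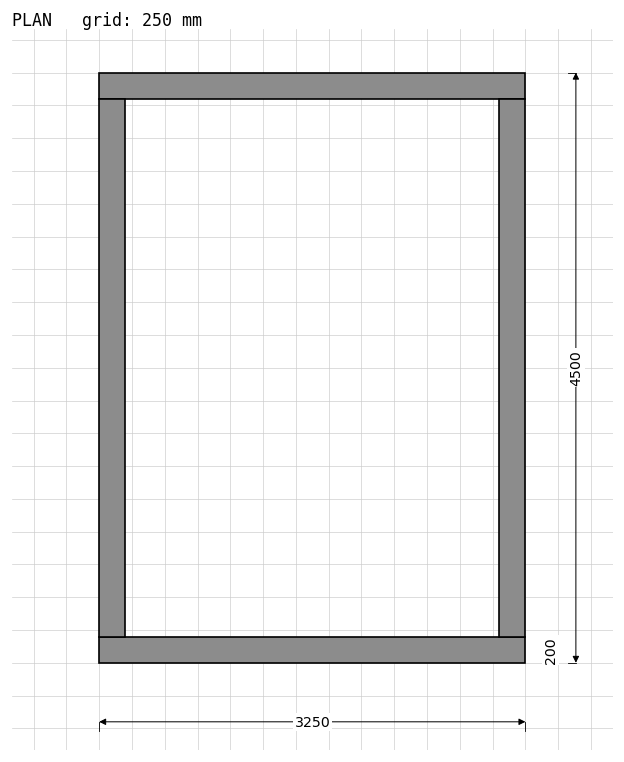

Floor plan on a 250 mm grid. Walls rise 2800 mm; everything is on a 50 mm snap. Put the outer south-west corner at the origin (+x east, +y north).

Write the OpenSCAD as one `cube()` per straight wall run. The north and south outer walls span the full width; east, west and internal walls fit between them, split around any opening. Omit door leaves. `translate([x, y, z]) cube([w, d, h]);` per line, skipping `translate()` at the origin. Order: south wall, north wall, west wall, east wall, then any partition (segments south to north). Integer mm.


cube([3250, 200, 2800]);
translate([0, 4300, 0]) cube([3250, 200, 2800]);
translate([0, 200, 0]) cube([200, 4100, 2800]);
translate([3050, 200, 0]) cube([200, 4100, 2800]);


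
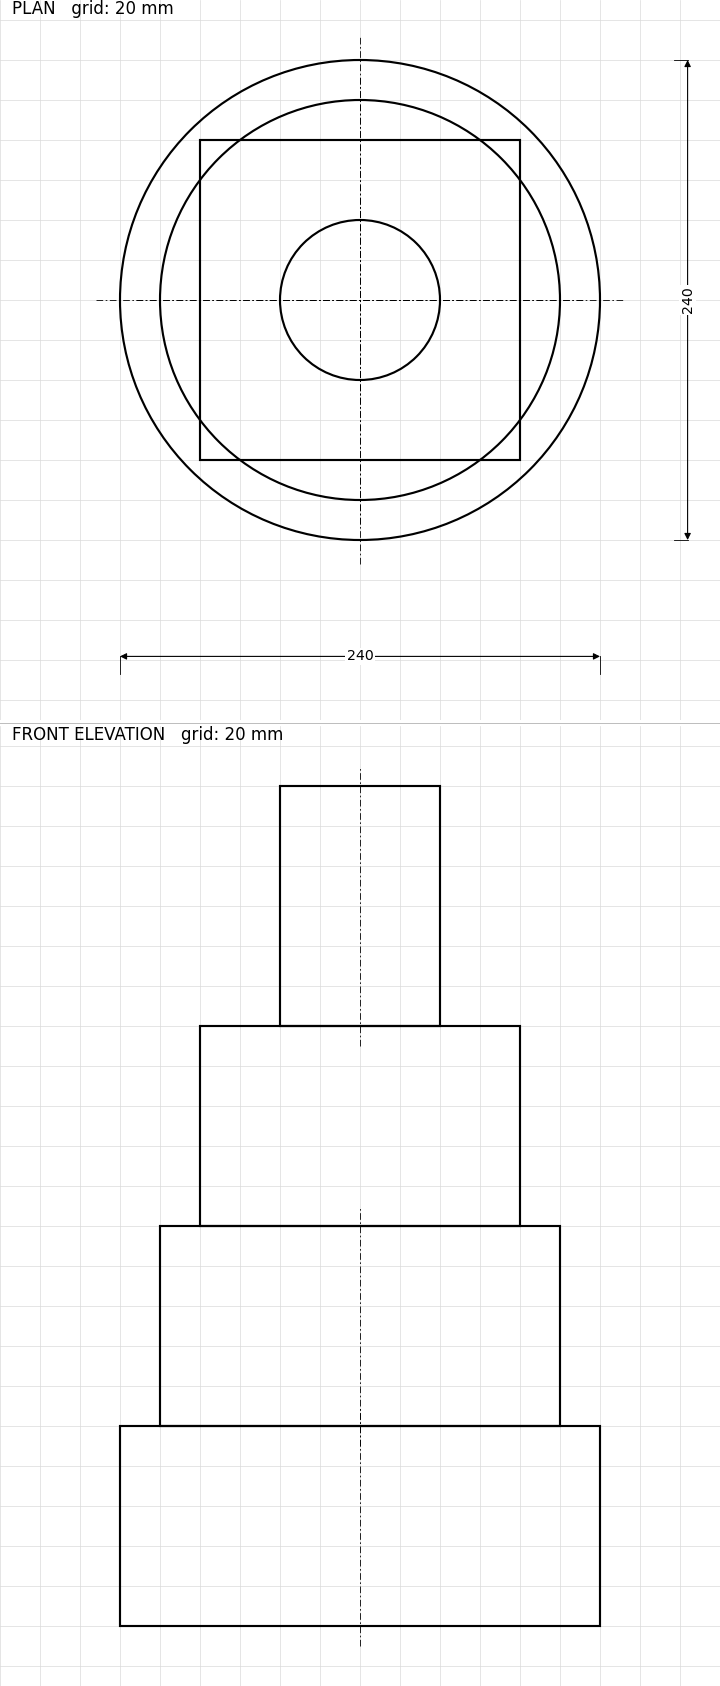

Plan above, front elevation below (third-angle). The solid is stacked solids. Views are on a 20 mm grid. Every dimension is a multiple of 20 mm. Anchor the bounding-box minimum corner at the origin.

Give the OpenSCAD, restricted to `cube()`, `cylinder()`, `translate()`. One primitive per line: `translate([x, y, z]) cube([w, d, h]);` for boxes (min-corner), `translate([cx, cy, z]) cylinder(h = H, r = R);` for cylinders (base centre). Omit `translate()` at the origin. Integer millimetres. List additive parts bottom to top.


translate([120, 120, 0]) cylinder(h = 100, r = 120);
translate([120, 120, 100]) cylinder(h = 100, r = 100);
translate([40, 40, 200]) cube([160, 160, 100]);
translate([120, 120, 300]) cylinder(h = 120, r = 40);
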